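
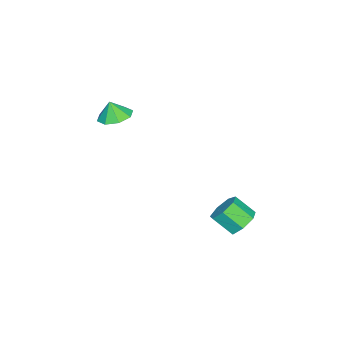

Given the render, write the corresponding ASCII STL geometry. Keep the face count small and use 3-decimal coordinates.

solid 
facet normal -0.065 0.753 -0.655
outer loop
vertex 4.011 4.338 -4.039
vertex 3.133 4.512 -3.752
vertex 3.938 4.868 -3.423
endloop
endfacet
facet normal 0.994 0.108 0.025
outer loop
vertex 4.011 4.338 -4.039
vertex 3.938 4.868 -3.423
vertex 4.105 3.255 -3.095
endloop
endfacet
facet normal 0.994 0.108 0.025
outer loop
vertex 4.105 3.255 -3.095
vertex 3.938 4.868 -3.423
vertex 4.032 3.785 -2.479
endloop
endfacet
facet normal 0.066 -0.753 0.655
outer loop
vertex 4.105 3.255 -3.095
vertex 4.032 3.785 -2.479
vertex 3.227 3.428 -2.808
endloop
endfacet
facet normal -0.065 0.752 -0.655
outer loop
vertex 3.938 4.868 -3.423
vertex 3.133 4.512 -3.752
vertex 3.259 5.13 -3.055
endloop
endfacet
facet normal 0.550 0.575 0.605
outer loop
vertex 3.938 4.868 -3.423
vertex 3.259 5.13 -3.055
vertex 4.032 3.785 -2.479
endloop
endfacet
facet normal 0.550 0.575 0.606
outer loop
vertex 4.032 3.785 -2.479
vertex 3.259 5.13 -3.055
vertex 3.353 4.046 -2.111
endloop
endfacet
facet normal 0.066 -0.752 0.655
outer loop
vertex 4.032 3.785 -2.479
vertex 3.353 4.046 -2.111
vertex 3.227 3.428 -2.808
endloop
endfacet
facet normal -0.065 0.752 -0.655
outer loop
vertex 3.259 5.13 -3.055
vertex 3.133 4.512 -3.752
vertex 2.485 4.926 -3.212
endloop
endfacet
facet normal -0.309 0.609 0.730
outer loop
vertex 3.259 5.13 -3.055
vertex 2.485 4.926 -3.212
vertex 3.353 4.046 -2.111
endloop
endfacet
facet normal -0.309 0.609 0.730
outer loop
vertex 3.353 4.046 -2.111
vertex 2.485 4.926 -3.212
vertex 2.579 3.842 -2.268
endloop
endfacet
facet normal 0.065 -0.752 0.655
outer loop
vertex 3.353 4.046 -2.111
vertex 2.579 3.842 -2.268
vertex 3.227 3.428 -2.808
endloop
endfacet
facet normal -0.066 0.752 -0.656
outer loop
vertex 2.485 4.926 -3.212
vertex 3.133 4.512 -3.752
vertex 2.199 4.41 -3.775
endloop
endfacet
facet normal -0.934 0.185 0.305
outer loop
vertex 2.485 4.926 -3.212
vertex 2.199 4.41 -3.775
vertex 2.579 3.842 -2.268
endloop
endfacet
facet normal -0.934 0.185 0.305
outer loop
vertex 2.579 3.842 -2.268
vertex 2.199 4.41 -3.775
vertex 2.293 3.327 -2.832
endloop
endfacet
facet normal 0.065 -0.753 0.655
outer loop
vertex 2.579 3.842 -2.268
vertex 2.293 3.327 -2.832
vertex 3.227 3.428 -2.808
endloop
endfacet
facet normal -0.066 0.752 -0.655
outer loop
vertex 2.199 4.41 -3.775
vertex 3.133 4.512 -3.752
vertex 2.616 3.971 -4.321
endloop
endfacet
facet normal -0.857 -0.379 -0.350
outer loop
vertex 2.199 4.41 -3.775
vertex 2.616 3.971 -4.321
vertex 2.293 3.327 -2.832
endloop
endfacet
facet normal -0.857 -0.378 -0.350
outer loop
vertex 2.293 3.327 -2.832
vertex 2.616 3.971 -4.321
vertex 2.71 2.887 -3.378
endloop
endfacet
facet normal 0.065 -0.752 0.656
outer loop
vertex 2.293 3.327 -2.832
vertex 2.71 2.887 -3.378
vertex 3.227 3.428 -2.808
endloop
endfacet
facet normal -0.065 0.752 -0.656
outer loop
vertex 2.616 3.971 -4.321
vertex 3.133 4.512 -3.752
vertex 3.423 3.939 -4.438
endloop
endfacet
facet normal -0.134 -0.657 -0.742
outer loop
vertex 2.616 3.971 -4.321
vertex 3.423 3.939 -4.438
vertex 2.71 2.887 -3.378
endloop
endfacet
facet normal -0.134 -0.657 -0.742
outer loop
vertex 2.71 2.887 -3.378
vertex 3.423 3.939 -4.438
vertex 3.517 2.855 -3.495
endloop
endfacet
facet normal 0.065 -0.753 0.655
outer loop
vertex 2.71 2.887 -3.378
vertex 3.517 2.855 -3.495
vertex 3.227 3.428 -2.808
endloop
endfacet
facet normal -0.065 0.752 -0.656
outer loop
vertex 3.423 3.939 -4.438
vertex 3.133 4.512 -3.752
vertex 4.011 4.338 -4.039
endloop
endfacet
facet normal 0.689 -0.441 -0.575
outer loop
vertex 3.423 3.939 -4.438
vertex 4.011 4.338 -4.039
vertex 3.517 2.855 -3.495
endloop
endfacet
facet normal 0.690 -0.441 -0.574
outer loop
vertex 3.517 2.855 -3.495
vertex 4.011 4.338 -4.039
vertex 4.105 3.255 -3.095
endloop
endfacet
facet normal 0.066 -0.752 0.655
outer loop
vertex 3.517 2.855 -3.495
vertex 4.105 3.255 -3.095
vertex 3.227 3.428 -2.808
endloop
endfacet
facet normal -0.047 0.261 -0.964
outer loop
vertex 4.158 -3.179 2.455
vertex 3.545 -2.462 2.679
vertex 4.509 -2.544 2.61
endloop
endfacet
facet normal 0.702 -0.510 0.498
outer loop
vertex 4.158 -3.179 2.455
vertex 4.509 -2.544 2.61
vertex 3.595 -2.738 3.701
endloop
endfacet
facet normal -0.047 0.260 -0.964
outer loop
vertex 4.509 -2.544 2.61
vertex 3.545 -2.462 2.679
vertex 4.296 -1.86 2.805
endloop
endfacet
facet normal 0.761 0.053 0.647
outer loop
vertex 4.509 -2.544 2.61
vertex 4.296 -1.86 2.805
vertex 3.595 -2.738 3.701
endloop
endfacet
facet normal -0.047 0.260 -0.964
outer loop
vertex 4.296 -1.86 2.805
vertex 3.545 -2.462 2.679
vertex 3.642 -1.529 2.926
endloop
endfacet
facet normal 0.391 0.486 0.782
outer loop
vertex 4.296 -1.86 2.805
vertex 3.642 -1.529 2.926
vertex 3.595 -2.738 3.701
endloop
endfacet
facet normal -0.048 0.260 -0.964
outer loop
vertex 3.642 -1.529 2.926
vertex 3.545 -2.462 2.679
vertex 2.932 -1.744 2.903
endloop
endfacet
facet normal -0.189 0.535 0.823
outer loop
vertex 3.642 -1.529 2.926
vertex 2.932 -1.744 2.903
vertex 3.595 -2.738 3.701
endloop
endfacet
facet normal -0.047 0.261 -0.964
outer loop
vertex 2.932 -1.744 2.903
vertex 3.545 -2.462 2.679
vertex 2.581 -2.38 2.748
endloop
endfacet
facet normal -0.642 0.172 0.747
outer loop
vertex 2.932 -1.744 2.903
vertex 2.581 -2.38 2.748
vertex 3.595 -2.738 3.701
endloop
endfacet
facet normal -0.047 0.261 -0.964
outer loop
vertex 2.581 -2.38 2.748
vertex 3.545 -2.462 2.679
vertex 2.795 -3.063 2.553
endloop
endfacet
facet normal -0.700 -0.390 0.598
outer loop
vertex 2.581 -2.38 2.748
vertex 2.795 -3.063 2.553
vertex 3.595 -2.738 3.701
endloop
endfacet
facet normal -0.047 0.261 -0.964
outer loop
vertex 2.795 -3.063 2.553
vertex 3.545 -2.462 2.679
vertex 3.448 -3.395 2.431
endloop
endfacet
facet normal -0.331 -0.822 0.464
outer loop
vertex 2.795 -3.063 2.553
vertex 3.448 -3.395 2.431
vertex 3.595 -2.738 3.701
endloop
endfacet
facet normal -0.047 0.261 -0.964
outer loop
vertex 3.448 -3.395 2.431
vertex 3.545 -2.462 2.679
vertex 4.158 -3.179 2.455
endloop
endfacet
facet normal 0.251 -0.871 0.422
outer loop
vertex 3.448 -3.395 2.431
vertex 4.158 -3.179 2.455
vertex 3.595 -2.738 3.701
endloop
endfacet

endsolid


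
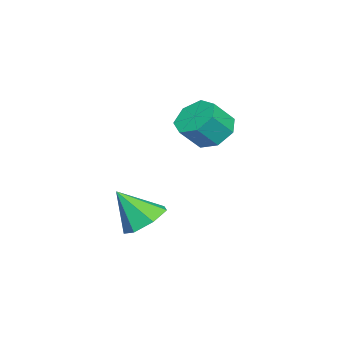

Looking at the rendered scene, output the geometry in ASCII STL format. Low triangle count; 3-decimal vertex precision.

solid 
facet normal -0.520 0.457 -0.722
outer loop
vertex 1.542 -0.175 1.925
vertex 0.969 0.219 2.587
vertex 1.785 0.566 2.219
endloop
endfacet
facet normal 0.803 -0.027 -0.596
outer loop
vertex 1.542 -0.175 1.925
vertex 1.785 0.566 2.219
vertex 2.224 -0.773 2.871
endloop
endfacet
facet normal 0.803 -0.027 -0.596
outer loop
vertex 2.224 -0.773 2.871
vertex 1.785 0.566 2.219
vertex 2.466 -0.032 3.164
endloop
endfacet
facet normal 0.521 -0.456 0.722
outer loop
vertex 2.224 -0.773 2.871
vertex 2.466 -0.032 3.164
vertex 1.651 -0.379 3.533
endloop
endfacet
facet normal -0.520 0.457 -0.722
outer loop
vertex 1.785 0.566 2.219
vertex 0.969 0.219 2.587
vertex 1.414 1.046 2.79
endloop
endfacet
facet normal 0.729 0.678 -0.096
outer loop
vertex 1.785 0.566 2.219
vertex 1.414 1.046 2.79
vertex 2.466 -0.032 3.164
endloop
endfacet
facet normal 0.729 0.678 -0.095
outer loop
vertex 2.466 -0.032 3.164
vertex 1.414 1.046 2.79
vertex 2.095 0.447 3.736
endloop
endfacet
facet normal 0.521 -0.457 0.721
outer loop
vertex 2.466 -0.032 3.164
vertex 2.095 0.447 3.736
vertex 1.651 -0.379 3.533
endloop
endfacet
facet normal -0.520 0.457 -0.722
outer loop
vertex 1.414 1.046 2.79
vertex 0.969 0.219 2.587
vertex 0.708 0.903 3.208
endloop
endfacet
facet normal 0.105 0.873 0.477
outer loop
vertex 1.414 1.046 2.79
vertex 0.708 0.903 3.208
vertex 2.095 0.447 3.736
endloop
endfacet
facet normal 0.105 0.873 0.477
outer loop
vertex 2.095 0.447 3.736
vertex 0.708 0.903 3.208
vertex 1.389 0.304 4.154
endloop
endfacet
facet normal 0.520 -0.457 0.722
outer loop
vertex 2.095 0.447 3.736
vertex 1.389 0.304 4.154
vertex 1.651 -0.379 3.533
endloop
endfacet
facet normal -0.521 0.456 -0.722
outer loop
vertex 0.708 0.903 3.208
vertex 0.969 0.219 2.587
vertex 0.199 0.245 3.159
endloop
endfacet
facet normal -0.597 0.410 0.689
outer loop
vertex 0.708 0.903 3.208
vertex 0.199 0.245 3.159
vertex 1.389 0.304 4.154
endloop
endfacet
facet normal -0.597 0.411 0.689
outer loop
vertex 1.389 0.304 4.154
vertex 0.199 0.245 3.159
vertex 0.88 -0.353 4.105
endloop
endfacet
facet normal 0.520 -0.457 0.722
outer loop
vertex 1.389 0.304 4.154
vertex 0.88 -0.353 4.105
vertex 1.651 -0.379 3.533
endloop
endfacet
facet normal -0.520 0.457 -0.721
outer loop
vertex 0.199 0.245 3.159
vertex 0.969 0.219 2.587
vertex 0.27 -0.432 2.679
endloop
endfacet
facet normal -0.850 -0.361 0.384
outer loop
vertex 0.199 0.245 3.159
vertex 0.27 -0.432 2.679
vertex 0.88 -0.353 4.105
endloop
endfacet
facet normal -0.850 -0.361 0.384
outer loop
vertex 0.88 -0.353 4.105
vertex 0.27 -0.432 2.679
vertex 0.951 -1.03 3.625
endloop
endfacet
facet normal 0.520 -0.457 0.722
outer loop
vertex 0.88 -0.353 4.105
vertex 0.951 -1.03 3.625
vertex 1.651 -0.379 3.533
endloop
endfacet
facet normal -0.520 0.456 -0.722
outer loop
vertex 0.27 -0.432 2.679
vertex 0.969 0.219 2.587
vertex 0.868 -0.619 2.13
endloop
endfacet
facet normal -0.463 -0.861 -0.211
outer loop
vertex 0.27 -0.432 2.679
vertex 0.868 -0.619 2.13
vertex 0.951 -1.03 3.625
endloop
endfacet
facet normal -0.463 -0.861 -0.211
outer loop
vertex 0.951 -1.03 3.625
vertex 0.868 -0.619 2.13
vertex 1.549 -1.217 3.075
endloop
endfacet
facet normal 0.520 -0.457 0.721
outer loop
vertex 0.951 -1.03 3.625
vertex 1.549 -1.217 3.075
vertex 1.651 -0.379 3.533
endloop
endfacet
facet normal -0.520 0.456 -0.722
outer loop
vertex 0.868 -0.619 2.13
vertex 0.969 0.219 2.587
vertex 1.542 -0.175 1.925
endloop
endfacet
facet normal 0.272 -0.712 -0.647
outer loop
vertex 0.868 -0.619 2.13
vertex 1.542 -0.175 1.925
vertex 1.549 -1.217 3.075
endloop
endfacet
facet normal 0.273 -0.712 -0.647
outer loop
vertex 1.549 -1.217 3.075
vertex 1.542 -0.175 1.925
vertex 2.224 -0.773 2.871
endloop
endfacet
facet normal 0.519 -0.458 0.722
outer loop
vertex 1.549 -1.217 3.075
vertex 2.224 -0.773 2.871
vertex 1.651 -0.379 3.533
endloop
endfacet
facet normal -0.083 0.609 -0.789
outer loop
vertex 3.996 -1.972 -1.666
vertex 2.995 -1.842 -1.46
vertex 3.797 -1.292 -1.12
endloop
endfacet
facet normal 0.902 -0.078 0.426
outer loop
vertex 3.996 -1.972 -1.666
vertex 3.797 -1.292 -1.12
vertex 3.145 -2.938 -0.04
endloop
endfacet
facet normal -0.083 0.609 -0.789
outer loop
vertex 3.797 -1.292 -1.12
vertex 2.995 -1.842 -1.46
vertex 2.994 -1.027 -0.831
endloop
endfacet
facet normal 0.421 0.375 0.826
outer loop
vertex 3.797 -1.292 -1.12
vertex 2.994 -1.027 -0.831
vertex 3.145 -2.938 -0.04
endloop
endfacet
facet normal -0.083 0.609 -0.789
outer loop
vertex 2.994 -1.027 -0.831
vertex 2.995 -1.842 -1.46
vertex 2.192 -1.375 -1.015
endloop
endfacet
facet normal -0.346 0.335 0.876
outer loop
vertex 2.994 -1.027 -0.831
vertex 2.192 -1.375 -1.015
vertex 3.145 -2.938 -0.04
endloop
endfacet
facet normal -0.083 0.609 -0.789
outer loop
vertex 2.192 -1.375 -1.015
vertex 2.995 -1.842 -1.46
vertex 1.995 -2.075 -1.534
endloop
endfacet
facet normal -0.826 -0.167 0.539
outer loop
vertex 2.192 -1.375 -1.015
vertex 1.995 -2.075 -1.534
vertex 3.145 -2.938 -0.04
endloop
endfacet
facet normal -0.084 0.609 -0.788
outer loop
vertex 1.995 -2.075 -1.534
vertex 2.995 -1.842 -1.46
vertex 2.551 -2.599 -1.998
endloop
endfacet
facet normal -0.654 -0.754 0.068
outer loop
vertex 1.995 -2.075 -1.534
vertex 2.551 -2.599 -1.998
vertex 3.145 -2.938 -0.04
endloop
endfacet
facet normal -0.082 0.609 -0.789
outer loop
vertex 2.551 -2.599 -1.998
vertex 2.995 -1.842 -1.46
vertex 3.441 -2.554 -2.056
endloop
endfacet
facet normal 0.038 -0.983 -0.182
outer loop
vertex 2.551 -2.599 -1.998
vertex 3.441 -2.554 -2.056
vertex 3.145 -2.938 -0.04
endloop
endfacet
facet normal -0.083 0.608 -0.789
outer loop
vertex 3.441 -2.554 -2.056
vertex 2.995 -1.842 -1.46
vertex 3.996 -1.972 -1.666
endloop
endfacet
facet normal 0.731 -0.682 -0.023
outer loop
vertex 3.441 -2.554 -2.056
vertex 3.996 -1.972 -1.666
vertex 3.145 -2.938 -0.04
endloop
endfacet

endsolid


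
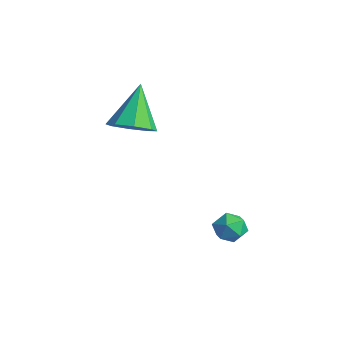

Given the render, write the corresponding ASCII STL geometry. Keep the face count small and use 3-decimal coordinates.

solid 
facet normal -0.742 0.354 0.569
outer loop
vertex 1.013 2.317 -3.773
vertex 1.405 2.301 -3.252
vertex 1.377 2.837 -3.622
endloop
endfacet
facet normal -0.801 0.590 -0.101
outer loop
vertex 1.013 2.317 -3.773
vertex 1.377 2.837 -3.622
vertex 1.317 2.649 -4.244
endloop
endfacet
facet normal -0.847 0.023 -0.531
outer loop
vertex 1.013 2.317 -3.773
vertex 1.317 2.649 -4.244
vertex 1.308 1.998 -4.258
endloop
endfacet
facet normal -0.817 -0.563 -0.126
outer loop
vertex 1.013 2.317 -3.773
vertex 1.308 1.998 -4.258
vertex 1.362 1.782 -3.645
endloop
endfacet
facet normal -0.751 -0.358 0.554
outer loop
vertex 1.013 2.317 -3.773
vertex 1.362 1.782 -3.645
vertex 1.405 2.301 -3.252
endloop
endfacet
facet normal -0.202 0.943 -0.265
outer loop
vertex 1.317 2.649 -4.244
vertex 1.377 2.837 -3.622
vertex 1.898 2.838 -4.015
endloop
endfacet
facet normal -0.104 0.561 0.821
outer loop
vertex 1.377 2.837 -3.622
vertex 1.405 2.301 -3.252
vertex 1.952 2.622 -3.402
endloop
endfacet
facet normal -0.121 -0.593 0.796
outer loop
vertex 1.405 2.301 -3.252
vertex 1.362 1.782 -3.645
vertex 1.943 1.971 -3.416
endloop
endfacet
facet normal -0.229 -0.924 -0.306
outer loop
vertex 1.362 1.782 -3.645
vertex 1.308 1.998 -4.258
vertex 1.883 1.783 -4.038
endloop
endfacet
facet normal -0.278 0.024 -0.960
outer loop
vertex 1.308 1.998 -4.258
vertex 1.317 2.649 -4.244
vertex 1.855 2.319 -4.408
endloop
endfacet
facet normal 0.817 0.563 0.126
outer loop
vertex 2.247 2.303 -3.887
vertex 1.898 2.838 -4.015
vertex 1.952 2.622 -3.402
endloop
endfacet
facet normal 0.847 -0.023 0.531
outer loop
vertex 2.247 2.303 -3.887
vertex 1.952 2.622 -3.402
vertex 1.943 1.971 -3.416
endloop
endfacet
facet normal 0.801 -0.590 0.101
outer loop
vertex 2.247 2.303 -3.887
vertex 1.943 1.971 -3.416
vertex 1.883 1.783 -4.038
endloop
endfacet
facet normal 0.742 -0.354 -0.569
outer loop
vertex 2.247 2.303 -3.887
vertex 1.883 1.783 -4.038
vertex 1.855 2.319 -4.408
endloop
endfacet
facet normal 0.751 0.358 -0.554
outer loop
vertex 2.247 2.303 -3.887
vertex 1.855 2.319 -4.408
vertex 1.898 2.838 -4.015
endloop
endfacet
facet normal 0.229 0.924 0.306
outer loop
vertex 1.952 2.622 -3.402
vertex 1.898 2.838 -4.015
vertex 1.377 2.837 -3.622
endloop
endfacet
facet normal 0.278 -0.024 0.960
outer loop
vertex 1.943 1.971 -3.416
vertex 1.952 2.622 -3.402
vertex 1.405 2.301 -3.252
endloop
endfacet
facet normal 0.202 -0.943 0.265
outer loop
vertex 1.883 1.783 -4.038
vertex 1.943 1.971 -3.416
vertex 1.362 1.782 -3.645
endloop
endfacet
facet normal 0.104 -0.561 -0.821
outer loop
vertex 1.855 2.319 -4.408
vertex 1.883 1.783 -4.038
vertex 1.308 1.998 -4.258
endloop
endfacet
facet normal 0.121 0.593 -0.796
outer loop
vertex 1.898 2.838 -4.015
vertex 1.855 2.319 -4.408
vertex 1.317 2.649 -4.244
endloop
endfacet
facet normal 0.400 -0.427 -0.811
outer loop
vertex -1.667 1.321 -0.583
vertex -2.446 1.0 -0.798
vertex -2.014 1.735 -0.972
endloop
endfacet
facet normal 0.535 0.772 0.344
outer loop
vertex -1.667 1.321 -0.583
vertex -2.014 1.735 -0.972
vertex -3.194 1.8 0.718
endloop
endfacet
facet normal 0.400 -0.427 -0.811
outer loop
vertex -2.014 1.735 -0.972
vertex -2.446 1.0 -0.798
vertex -2.614 1.719 -1.26
endloop
endfacet
facet normal -0.006 0.999 -0.043
outer loop
vertex -2.014 1.735 -0.972
vertex -2.614 1.719 -1.26
vertex -3.194 1.8 0.718
endloop
endfacet
facet normal 0.400 -0.428 -0.811
outer loop
vertex -2.614 1.719 -1.26
vertex -2.446 1.0 -0.798
vertex -3.116 1.282 -1.277
endloop
endfacet
facet normal -0.637 0.740 -0.217
outer loop
vertex -2.614 1.719 -1.26
vertex -3.116 1.282 -1.277
vertex -3.194 1.8 0.718
endloop
endfacet
facet normal 0.400 -0.427 -0.811
outer loop
vertex -3.116 1.282 -1.277
vertex -2.446 1.0 -0.798
vertex -3.226 0.68 -1.014
endloop
endfacet
facet normal -0.986 0.147 -0.077
outer loop
vertex -3.116 1.282 -1.277
vertex -3.226 0.68 -1.014
vertex -3.194 1.8 0.718
endloop
endfacet
facet normal 0.400 -0.428 -0.810
outer loop
vertex -3.226 0.68 -1.014
vertex -2.446 1.0 -0.798
vertex -2.879 0.266 -0.624
endloop
endfacet
facet normal -0.851 -0.434 0.296
outer loop
vertex -3.226 0.68 -1.014
vertex -2.879 0.266 -0.624
vertex -3.194 1.8 0.718
endloop
endfacet
facet normal 0.399 -0.428 -0.811
outer loop
vertex -2.879 0.266 -0.624
vertex -2.446 1.0 -0.798
vertex -2.278 0.282 -0.337
endloop
endfacet
facet normal -0.309 -0.661 0.684
outer loop
vertex -2.879 0.266 -0.624
vertex -2.278 0.282 -0.337
vertex -3.194 1.8 0.718
endloop
endfacet
facet normal 0.399 -0.427 -0.811
outer loop
vertex -2.278 0.282 -0.337
vertex -2.446 1.0 -0.798
vertex -1.776 0.719 -0.32
endloop
endfacet
facet normal 0.321 -0.402 0.857
outer loop
vertex -2.278 0.282 -0.337
vertex -1.776 0.719 -0.32
vertex -3.194 1.8 0.718
endloop
endfacet
facet normal 0.400 -0.427 -0.811
outer loop
vertex -1.776 0.719 -0.32
vertex -2.446 1.0 -0.798
vertex -1.667 1.321 -0.583
endloop
endfacet
facet normal 0.671 0.192 0.717
outer loop
vertex -1.776 0.719 -0.32
vertex -1.667 1.321 -0.583
vertex -3.194 1.8 0.718
endloop
endfacet

endsolid


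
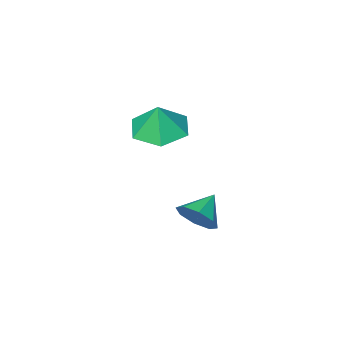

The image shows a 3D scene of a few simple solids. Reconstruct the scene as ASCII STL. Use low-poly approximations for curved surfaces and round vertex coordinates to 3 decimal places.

solid 
facet normal -0.188 -0.183 -0.965
outer loop
vertex -1.105 -2.169 -0.592
vertex -1.607 -2.984 -0.34
vertex -2.077 -2.116 -0.413
endloop
endfacet
facet normal 0.128 0.894 0.429
outer loop
vertex -1.105 -2.169 -0.592
vertex -2.077 -2.116 -0.413
vertex -1.393 -2.776 0.76
endloop
endfacet
facet normal -0.188 -0.183 -0.965
outer loop
vertex -2.077 -2.116 -0.413
vertex -1.607 -2.984 -0.34
vertex -2.579 -2.931 -0.161
endloop
endfacet
facet normal -0.559 0.539 0.630
outer loop
vertex -2.077 -2.116 -0.413
vertex -2.579 -2.931 -0.161
vertex -1.393 -2.776 0.76
endloop
endfacet
facet normal -0.188 -0.182 -0.965
outer loop
vertex -2.579 -2.931 -0.161
vertex -1.607 -2.984 -0.34
vertex -2.109 -3.799 -0.089
endloop
endfacet
facet normal -0.574 -0.246 0.781
outer loop
vertex -2.579 -2.931 -0.161
vertex -2.109 -3.799 -0.089
vertex -1.393 -2.776 0.76
endloop
endfacet
facet normal -0.187 -0.182 -0.965
outer loop
vertex -2.109 -3.799 -0.089
vertex -1.607 -2.984 -0.34
vertex -1.136 -3.852 -0.267
endloop
endfacet
facet normal 0.097 -0.675 0.731
outer loop
vertex -2.109 -3.799 -0.089
vertex -1.136 -3.852 -0.267
vertex -1.393 -2.776 0.76
endloop
endfacet
facet normal -0.188 -0.183 -0.965
outer loop
vertex -1.136 -3.852 -0.267
vertex -1.607 -2.984 -0.34
vertex -0.635 -3.037 -0.519
endloop
endfacet
facet normal 0.785 -0.319 0.531
outer loop
vertex -1.136 -3.852 -0.267
vertex -0.635 -3.037 -0.519
vertex -1.393 -2.776 0.76
endloop
endfacet
facet normal -0.188 -0.183 -0.965
outer loop
vertex -0.635 -3.037 -0.519
vertex -1.607 -2.984 -0.34
vertex -1.105 -2.169 -0.592
endloop
endfacet
facet normal 0.800 0.465 0.379
outer loop
vertex -0.635 -3.037 -0.519
vertex -1.105 -2.169 -0.592
vertex -1.393 -2.776 0.76
endloop
endfacet
facet normal 0.820 0.299 -0.489
outer loop
vertex -1.53 -1.568 -3.195
vertex -1.945 -1.454 -3.821
vertex -1.745 -1.028 -3.225
endloop
endfacet
facet normal -0.068 0.028 0.997
outer loop
vertex -1.53 -1.568 -3.195
vertex -1.745 -1.028 -3.225
vertex -2.855 -1.786 -3.279
endloop
endfacet
facet normal 0.819 0.299 -0.489
outer loop
vertex -1.745 -1.028 -3.225
vertex -1.945 -1.454 -3.821
vertex -2.077 -0.738 -3.604
endloop
endfacet
facet normal -0.397 0.528 0.751
outer loop
vertex -1.745 -1.028 -3.225
vertex -2.077 -0.738 -3.604
vertex -2.855 -1.786 -3.279
endloop
endfacet
facet normal 0.820 0.299 -0.488
outer loop
vertex -2.077 -0.738 -3.604
vertex -1.945 -1.454 -3.821
vertex -2.332 -0.867 -4.111
endloop
endfacet
facet normal -0.750 0.624 0.218
outer loop
vertex -2.077 -0.738 -3.604
vertex -2.332 -0.867 -4.111
vertex -2.855 -1.786 -3.279
endloop
endfacet
facet normal 0.820 0.299 -0.489
outer loop
vertex -2.332 -0.867 -4.111
vertex -1.945 -1.454 -3.821
vertex -2.36 -1.341 -4.448
endloop
endfacet
facet normal -0.921 0.261 -0.291
outer loop
vertex -2.332 -0.867 -4.111
vertex -2.36 -1.341 -4.448
vertex -2.855 -1.786 -3.279
endloop
endfacet
facet normal 0.820 0.300 -0.488
outer loop
vertex -2.36 -1.341 -4.448
vertex -1.945 -1.454 -3.821
vertex -2.145 -1.88 -4.418
endloop
endfacet
facet normal -0.808 -0.349 -0.475
outer loop
vertex -2.36 -1.341 -4.448
vertex -2.145 -1.88 -4.418
vertex -2.855 -1.786 -3.279
endloop
endfacet
facet normal 0.820 0.299 -0.488
outer loop
vertex -2.145 -1.88 -4.418
vertex -1.945 -1.454 -3.821
vertex -1.813 -2.17 -4.038
endloop
endfacet
facet normal -0.479 -0.848 -0.229
outer loop
vertex -2.145 -1.88 -4.418
vertex -1.813 -2.17 -4.038
vertex -2.855 -1.786 -3.279
endloop
endfacet
facet normal 0.819 0.299 -0.489
outer loop
vertex -1.813 -2.17 -4.038
vertex -1.945 -1.454 -3.821
vertex -1.558 -2.041 -3.532
endloop
endfacet
facet normal -0.126 -0.944 0.304
outer loop
vertex -1.813 -2.17 -4.038
vertex -1.558 -2.041 -3.532
vertex -2.855 -1.786 -3.279
endloop
endfacet
facet normal 0.819 0.300 -0.489
outer loop
vertex -1.558 -2.041 -3.532
vertex -1.945 -1.454 -3.821
vertex -1.53 -1.568 -3.195
endloop
endfacet
facet normal 0.044 -0.581 0.812
outer loop
vertex -1.558 -2.041 -3.532
vertex -1.53 -1.568 -3.195
vertex -2.855 -1.786 -3.279
endloop
endfacet

endsolid


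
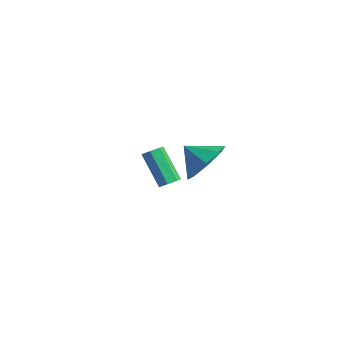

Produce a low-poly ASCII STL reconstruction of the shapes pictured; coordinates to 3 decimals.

solid 
facet normal 0.731 0.336 -0.594
outer loop
vertex 3.861 1.516 3.719
vertex 3.239 1.342 2.854
vertex 3.4 2.174 3.523
endloop
endfacet
facet normal -0.166 0.173 0.971
outer loop
vertex 3.861 1.516 3.719
vertex 3.4 2.174 3.523
vertex 2.361 0.938 3.566
endloop
endfacet
facet normal 0.730 0.337 -0.594
outer loop
vertex 3.4 2.174 3.523
vertex 3.239 1.342 2.854
vertex 2.844 2.344 2.936
endloop
endfacet
facet normal -0.557 0.491 0.670
outer loop
vertex 3.4 2.174 3.523
vertex 2.844 2.344 2.936
vertex 2.361 0.938 3.566
endloop
endfacet
facet normal 0.731 0.337 -0.593
outer loop
vertex 2.844 2.344 2.936
vertex 3.239 1.342 2.854
vertex 2.52 1.927 2.3
endloop
endfacet
facet normal -0.897 0.396 0.197
outer loop
vertex 2.844 2.344 2.936
vertex 2.52 1.927 2.3
vertex 2.361 0.938 3.566
endloop
endfacet
facet normal 0.731 0.336 -0.594
outer loop
vertex 2.52 1.927 2.3
vertex 3.239 1.342 2.854
vertex 2.616 1.167 1.989
endloop
endfacet
facet normal -0.984 -0.056 -0.167
outer loop
vertex 2.52 1.927 2.3
vertex 2.616 1.167 1.989
vertex 2.361 0.938 3.566
endloop
endfacet
facet normal 0.731 0.336 -0.594
outer loop
vertex 2.616 1.167 1.989
vertex 3.239 1.342 2.854
vertex 3.077 0.51 2.184
endloop
endfacet
facet normal -0.769 -0.603 -0.212
outer loop
vertex 2.616 1.167 1.989
vertex 3.077 0.51 2.184
vertex 2.361 0.938 3.566
endloop
endfacet
facet normal 0.731 0.336 -0.594
outer loop
vertex 3.077 0.51 2.184
vertex 3.239 1.342 2.854
vertex 3.633 0.34 2.772
endloop
endfacet
facet normal -0.377 -0.922 0.090
outer loop
vertex 3.077 0.51 2.184
vertex 3.633 0.34 2.772
vertex 2.361 0.938 3.566
endloop
endfacet
facet normal 0.731 0.336 -0.594
outer loop
vertex 3.633 0.34 2.772
vertex 3.239 1.342 2.854
vertex 3.958 0.756 3.408
endloop
endfacet
facet normal -0.039 -0.827 0.561
outer loop
vertex 3.633 0.34 2.772
vertex 3.958 0.756 3.408
vertex 2.361 0.938 3.566
endloop
endfacet
facet normal 0.731 0.336 -0.593
outer loop
vertex 3.958 0.756 3.408
vertex 3.239 1.342 2.854
vertex 3.861 1.516 3.719
endloop
endfacet
facet normal 0.049 -0.373 0.927
outer loop
vertex 3.958 0.756 3.408
vertex 3.861 1.516 3.719
vertex 2.361 0.938 3.566
endloop
endfacet
facet normal 0.675 -0.053 -0.736
outer loop
vertex -0.838 3.385 -1.524
vertex -1.218 3.292 -1.866
vertex -1.021 3.749 -1.718
endloop
endfacet
facet normal 0.616 0.589 0.524
outer loop
vertex -0.838 3.385 -1.524
vertex -1.021 3.749 -1.718
vertex -2.082 3.482 -0.171
endloop
endfacet
facet normal 0.616 0.588 0.524
outer loop
vertex -2.082 3.482 -0.171
vertex -1.021 3.749 -1.718
vertex -2.264 3.846 -0.365
endloop
endfacet
facet normal -0.676 0.053 0.735
outer loop
vertex -2.082 3.482 -0.171
vertex -2.264 3.846 -0.365
vertex -2.462 3.388 -0.514
endloop
endfacet
facet normal 0.676 -0.053 -0.735
outer loop
vertex -1.021 3.749 -1.718
vertex -1.218 3.292 -1.866
vertex -1.352 3.769 -2.024
endloop
endfacet
facet normal 0.068 0.998 -0.009
outer loop
vertex -1.021 3.749 -1.718
vertex -1.352 3.769 -2.024
vertex -2.264 3.846 -0.365
endloop
endfacet
facet normal 0.068 0.998 -0.009
outer loop
vertex -2.264 3.846 -0.365
vertex -1.352 3.769 -2.024
vertex -2.596 3.866 -0.671
endloop
endfacet
facet normal -0.675 0.052 0.736
outer loop
vertex -2.264 3.846 -0.365
vertex -2.596 3.866 -0.671
vertex -2.462 3.388 -0.514
endloop
endfacet
facet normal 0.675 -0.054 -0.736
outer loop
vertex -1.352 3.769 -2.024
vertex -1.218 3.292 -1.866
vertex -1.583 3.429 -2.211
endloop
endfacet
facet normal -0.532 0.656 -0.536
outer loop
vertex -1.352 3.769 -2.024
vertex -1.583 3.429 -2.211
vertex -2.596 3.866 -0.671
endloop
endfacet
facet normal -0.532 0.655 -0.536
outer loop
vertex -2.596 3.866 -0.671
vertex -1.583 3.429 -2.211
vertex -2.826 3.526 -0.858
endloop
endfacet
facet normal -0.675 0.052 0.736
outer loop
vertex -2.596 3.866 -0.671
vertex -2.826 3.526 -0.858
vertex -2.462 3.388 -0.514
endloop
endfacet
facet normal 0.676 -0.052 -0.735
outer loop
vertex -1.583 3.429 -2.211
vertex -1.218 3.292 -1.866
vertex -1.539 2.986 -2.139
endloop
endfacet
facet normal -0.731 -0.180 -0.659
outer loop
vertex -1.583 3.429 -2.211
vertex -1.539 2.986 -2.139
vertex -2.826 3.526 -0.858
endloop
endfacet
facet normal -0.731 -0.180 -0.659
outer loop
vertex -2.826 3.526 -0.858
vertex -1.539 2.986 -2.139
vertex -2.782 3.083 -0.786
endloop
endfacet
facet normal -0.675 0.052 0.736
outer loop
vertex -2.826 3.526 -0.858
vertex -2.782 3.083 -0.786
vertex -2.462 3.388 -0.514
endloop
endfacet
facet normal 0.676 -0.053 -0.735
outer loop
vertex -1.539 2.986 -2.139
vertex -1.218 3.292 -1.866
vertex -1.254 2.773 -1.862
endloop
endfacet
facet normal -0.380 -0.880 -0.286
outer loop
vertex -1.539 2.986 -2.139
vertex -1.254 2.773 -1.862
vertex -2.782 3.083 -0.786
endloop
endfacet
facet normal -0.380 -0.880 -0.286
outer loop
vertex -2.782 3.083 -0.786
vertex -1.254 2.773 -1.862
vertex -2.497 2.87 -0.509
endloop
endfacet
facet normal -0.675 0.053 0.736
outer loop
vertex -2.782 3.083 -0.786
vertex -2.497 2.87 -0.509
vertex -2.462 3.388 -0.514
endloop
endfacet
facet normal 0.676 -0.053 -0.735
outer loop
vertex -1.254 2.773 -1.862
vertex -1.218 3.292 -1.866
vertex -0.942 2.95 -1.588
endloop
endfacet
facet normal 0.256 -0.918 0.301
outer loop
vertex -1.254 2.773 -1.862
vertex -0.942 2.95 -1.588
vertex -2.497 2.87 -0.509
endloop
endfacet
facet normal 0.256 -0.918 0.301
outer loop
vertex -2.497 2.87 -0.509
vertex -0.942 2.95 -1.588
vertex -2.185 3.047 -0.235
endloop
endfacet
facet normal -0.676 0.053 0.735
outer loop
vertex -2.497 2.87 -0.509
vertex -2.185 3.047 -0.235
vertex -2.462 3.388 -0.514
endloop
endfacet
facet normal 0.675 -0.053 -0.736
outer loop
vertex -0.942 2.95 -1.588
vertex -1.218 3.292 -1.866
vertex -0.838 3.385 -1.524
endloop
endfacet
facet normal 0.701 -0.265 0.663
outer loop
vertex -0.942 2.95 -1.588
vertex -0.838 3.385 -1.524
vertex -2.185 3.047 -0.235
endloop
endfacet
facet normal 0.701 -0.263 0.663
outer loop
vertex -2.185 3.047 -0.235
vertex -0.838 3.385 -1.524
vertex -2.082 3.482 -0.171
endloop
endfacet
facet normal -0.676 0.052 0.735
outer loop
vertex -2.185 3.047 -0.235
vertex -2.082 3.482 -0.171
vertex -2.462 3.388 -0.514
endloop
endfacet

endsolid


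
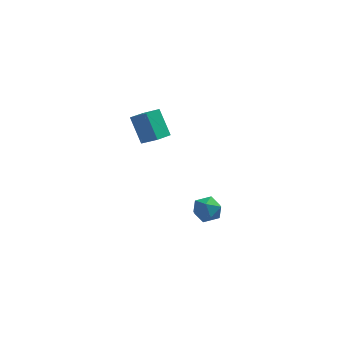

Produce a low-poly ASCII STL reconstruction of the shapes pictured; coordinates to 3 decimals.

solid 
facet normal -0.784 0.618 0.062
outer loop
vertex 0.848 -2.077 -3.778
vertex 0.334 -2.689 -4.178
vertex 0.41 -2.682 -3.288
endloop
endfacet
facet normal -0.330 0.727 0.602
outer loop
vertex 0.848 -2.077 -3.778
vertex 0.41 -2.682 -3.288
vertex 1.253 -2.468 -3.084
endloop
endfacet
facet normal 0.305 0.895 0.326
outer loop
vertex 0.848 -2.077 -3.778
vertex 1.253 -2.468 -3.084
vertex 1.699 -2.342 -3.848
endloop
endfacet
facet normal 0.245 0.890 -0.385
outer loop
vertex 0.848 -2.077 -3.778
vertex 1.699 -2.342 -3.848
vertex 1.131 -2.478 -4.525
endloop
endfacet
facet normal -0.429 0.718 -0.548
outer loop
vertex 0.848 -2.077 -3.778
vertex 1.131 -2.478 -4.525
vertex 0.334 -2.689 -4.178
endloop
endfacet
facet normal -0.261 0.113 0.959
outer loop
vertex 1.253 -2.468 -3.084
vertex 0.41 -2.682 -3.288
vertex 0.989 -3.322 -3.055
endloop
endfacet
facet normal -0.994 -0.063 0.085
outer loop
vertex 0.41 -2.682 -3.288
vertex 0.334 -2.689 -4.178
vertex 0.421 -3.458 -3.732
endloop
endfacet
facet normal -0.419 0.099 -0.903
outer loop
vertex 0.334 -2.689 -4.178
vertex 1.131 -2.478 -4.525
vertex 0.867 -3.332 -4.496
endloop
endfacet
facet normal 0.672 0.375 -0.639
outer loop
vertex 1.131 -2.478 -4.525
vertex 1.699 -2.342 -3.848
vertex 1.71 -3.118 -4.292
endloop
endfacet
facet normal 0.768 0.384 0.512
outer loop
vertex 1.699 -2.342 -3.848
vertex 1.253 -2.468 -3.084
vertex 1.786 -3.111 -3.402
endloop
endfacet
facet normal -0.245 -0.890 0.385
outer loop
vertex 1.272 -3.723 -3.802
vertex 0.989 -3.322 -3.055
vertex 0.421 -3.458 -3.732
endloop
endfacet
facet normal -0.305 -0.895 -0.326
outer loop
vertex 1.272 -3.723 -3.802
vertex 0.421 -3.458 -3.732
vertex 0.867 -3.332 -4.496
endloop
endfacet
facet normal 0.330 -0.727 -0.602
outer loop
vertex 1.272 -3.723 -3.802
vertex 0.867 -3.332 -4.496
vertex 1.71 -3.118 -4.292
endloop
endfacet
facet normal 0.784 -0.618 -0.062
outer loop
vertex 1.272 -3.723 -3.802
vertex 1.71 -3.118 -4.292
vertex 1.786 -3.111 -3.402
endloop
endfacet
facet normal 0.429 -0.718 0.548
outer loop
vertex 1.272 -3.723 -3.802
vertex 1.786 -3.111 -3.402
vertex 0.989 -3.322 -3.055
endloop
endfacet
facet normal -0.672 -0.375 0.639
outer loop
vertex 0.421 -3.458 -3.732
vertex 0.989 -3.322 -3.055
vertex 0.41 -2.682 -3.288
endloop
endfacet
facet normal -0.768 -0.384 -0.512
outer loop
vertex 0.867 -3.332 -4.496
vertex 0.421 -3.458 -3.732
vertex 0.334 -2.689 -4.178
endloop
endfacet
facet normal 0.261 -0.113 -0.959
outer loop
vertex 1.71 -3.118 -4.292
vertex 0.867 -3.332 -4.496
vertex 1.131 -2.478 -4.525
endloop
endfacet
facet normal 0.994 0.063 -0.085
outer loop
vertex 1.786 -3.111 -3.402
vertex 1.71 -3.118 -4.292
vertex 1.699 -2.342 -3.848
endloop
endfacet
facet normal 0.419 -0.099 0.903
outer loop
vertex 0.989 -3.322 -3.055
vertex 1.786 -3.111 -3.402
vertex 1.253 -2.468 -3.084
endloop
endfacet
facet normal -0.357 0.471 0.807
outer loop
vertex -2.038 -3.621 4.084
vertex -1.426 -2.773 3.859
vertex -2.887 -3.177 3.449
endloop
endfacet
facet normal -0.572 -0.793 0.210
outer loop
vertex -2.274 -3.987 2.061
vertex -2.038 -3.621 4.084
vertex -2.887 -3.177 3.449
endloop
endfacet
facet normal -0.357 0.471 0.807
outer loop
vertex -2.887 -3.177 3.449
vertex -1.426 -2.773 3.859
vertex -2.275 -2.328 3.224
endloop
endfacet
facet normal -0.739 0.386 -0.552
outer loop
vertex -2.275 -2.328 3.224
vertex -2.274 -3.987 2.061
vertex -2.887 -3.177 3.449
endloop
endfacet
facet normal 0.739 -0.387 0.552
outer loop
vertex -2.038 -3.621 4.084
vertex -0.813 -3.583 2.471
vertex -1.426 -2.773 3.859
endloop
endfacet
facet normal -0.573 -0.792 0.210
outer loop
vertex -1.425 -4.432 2.696
vertex -2.038 -3.621 4.084
vertex -2.274 -3.987 2.061
endloop
endfacet
facet normal 0.739 -0.386 0.552
outer loop
vertex -1.425 -4.432 2.696
vertex -0.813 -3.583 2.471
vertex -2.038 -3.621 4.084
endloop
endfacet
facet normal 0.572 0.793 -0.210
outer loop
vertex -1.426 -2.773 3.859
vertex -0.813 -3.583 2.471
vertex -2.275 -2.328 3.224
endloop
endfacet
facet normal -0.739 0.387 -0.552
outer loop
vertex -1.662 -3.139 1.836
vertex -2.274 -3.987 2.061
vertex -2.275 -2.328 3.224
endloop
endfacet
facet normal 0.572 0.793 -0.211
outer loop
vertex -2.275 -2.328 3.224
vertex -0.813 -3.583 2.471
vertex -1.662 -3.139 1.836
endloop
endfacet
facet normal 0.356 -0.471 -0.807
outer loop
vertex -1.662 -3.139 1.836
vertex -1.425 -4.432 2.696
vertex -2.274 -3.987 2.061
endloop
endfacet
facet normal 0.357 -0.471 -0.807
outer loop
vertex -0.813 -3.583 2.471
vertex -1.425 -4.432 2.696
vertex -1.662 -3.139 1.836
endloop
endfacet

endsolid


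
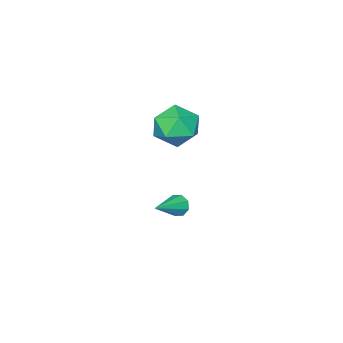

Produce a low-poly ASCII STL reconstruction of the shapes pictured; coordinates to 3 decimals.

solid 
facet normal -0.904 -0.109 -0.414
outer loop
vertex 2.823 0.637 -3.167
vertex 2.581 1.056 -2.749
vertex 2.843 1.098 -3.332
endloop
endfacet
facet normal 0.678 -0.274 -0.682
outer loop
vertex 2.823 0.637 -3.167
vertex 2.843 1.098 -3.332
vertex 4.279 1.264 -1.971
endloop
endfacet
facet normal -0.903 -0.111 -0.414
outer loop
vertex 2.843 1.098 -3.332
vertex 2.581 1.056 -2.749
vertex 2.708 1.535 -3.155
endloop
endfacet
facet normal 0.585 0.453 -0.673
outer loop
vertex 2.843 1.098 -3.332
vertex 2.708 1.535 -3.155
vertex 4.279 1.264 -1.971
endloop
endfacet
facet normal -0.904 -0.111 -0.413
outer loop
vertex 2.708 1.535 -3.155
vertex 2.581 1.056 -2.749
vertex 2.499 1.691 -2.74
endloop
endfacet
facet normal 0.308 0.931 -0.195
outer loop
vertex 2.708 1.535 -3.155
vertex 2.499 1.691 -2.74
vertex 4.279 1.264 -1.971
endloop
endfacet
facet normal -0.904 -0.111 -0.414
outer loop
vertex 2.499 1.691 -2.74
vertex 2.581 1.056 -2.749
vertex 2.338 1.476 -2.331
endloop
endfacet
facet normal 0.010 0.884 0.468
outer loop
vertex 2.499 1.691 -2.74
vertex 2.338 1.476 -2.331
vertex 4.279 1.264 -1.971
endloop
endfacet
facet normal -0.903 -0.110 -0.414
outer loop
vertex 2.338 1.476 -2.331
vertex 2.581 1.056 -2.749
vertex 2.319 1.015 -2.167
endloop
endfacet
facet normal -0.136 0.337 0.932
outer loop
vertex 2.338 1.476 -2.331
vertex 2.319 1.015 -2.167
vertex 4.279 1.264 -1.971
endloop
endfacet
facet normal -0.904 -0.109 -0.414
outer loop
vertex 2.319 1.015 -2.167
vertex 2.581 1.056 -2.749
vertex 2.453 0.578 -2.344
endloop
endfacet
facet normal -0.043 -0.386 0.921
outer loop
vertex 2.319 1.015 -2.167
vertex 2.453 0.578 -2.344
vertex 4.279 1.264 -1.971
endloop
endfacet
facet normal -0.903 -0.110 -0.415
outer loop
vertex 2.453 0.578 -2.344
vertex 2.581 1.056 -2.749
vertex 2.662 0.422 -2.758
endloop
endfacet
facet normal 0.234 -0.865 0.444
outer loop
vertex 2.453 0.578 -2.344
vertex 2.662 0.422 -2.758
vertex 4.279 1.264 -1.971
endloop
endfacet
facet normal -0.904 -0.110 -0.413
outer loop
vertex 2.662 0.422 -2.758
vertex 2.581 1.056 -2.749
vertex 2.823 0.637 -3.167
endloop
endfacet
facet normal 0.533 -0.817 -0.220
outer loop
vertex 2.662 0.422 -2.758
vertex 2.823 0.637 -3.167
vertex 4.279 1.264 -1.971
endloop
endfacet
facet normal -0.297 0.254 0.921
outer loop
vertex 2.338 2.153 3.89
vertex 2.806 1.082 4.336
vertex 3.524 2.106 4.285
endloop
endfacet
facet normal -0.144 0.834 0.533
outer loop
vertex 2.338 2.153 3.89
vertex 3.524 2.106 4.285
vertex 3.238 2.726 3.237
endloop
endfacet
facet normal -0.561 0.827 -0.047
outer loop
vertex 2.338 2.153 3.89
vertex 3.238 2.726 3.237
vertex 2.344 2.086 2.64
endloop
endfacet
facet normal -0.970 0.243 -0.018
outer loop
vertex 2.338 2.153 3.89
vertex 2.344 2.086 2.64
vertex 2.077 1.07 3.32
endloop
endfacet
facet normal -0.807 -0.111 0.580
outer loop
vertex 2.338 2.153 3.89
vertex 2.077 1.07 3.32
vertex 2.806 1.082 4.336
endloop
endfacet
facet normal 0.534 0.784 0.318
outer loop
vertex 3.238 2.726 3.237
vertex 3.524 2.106 4.285
vertex 4.263 2.01 3.28
endloop
endfacet
facet normal 0.287 -0.154 0.945
outer loop
vertex 3.524 2.106 4.285
vertex 2.806 1.082 4.336
vertex 3.996 0.994 3.96
endloop
endfacet
facet normal -0.537 -0.746 0.394
outer loop
vertex 2.806 1.082 4.336
vertex 2.077 1.07 3.32
vertex 3.102 0.354 3.363
endloop
endfacet
facet normal -0.801 -0.173 -0.573
outer loop
vertex 2.077 1.07 3.32
vertex 2.344 2.086 2.64
vertex 2.816 0.974 2.315
endloop
endfacet
facet normal -0.139 0.772 -0.620
outer loop
vertex 2.344 2.086 2.64
vertex 3.238 2.726 3.237
vertex 3.534 1.998 2.264
endloop
endfacet
facet normal 0.970 -0.243 0.018
outer loop
vertex 4.002 0.927 2.71
vertex 4.263 2.01 3.28
vertex 3.996 0.994 3.96
endloop
endfacet
facet normal 0.561 -0.827 0.047
outer loop
vertex 4.002 0.927 2.71
vertex 3.996 0.994 3.96
vertex 3.102 0.354 3.363
endloop
endfacet
facet normal 0.144 -0.834 -0.533
outer loop
vertex 4.002 0.927 2.71
vertex 3.102 0.354 3.363
vertex 2.816 0.974 2.315
endloop
endfacet
facet normal 0.297 -0.254 -0.921
outer loop
vertex 4.002 0.927 2.71
vertex 2.816 0.974 2.315
vertex 3.534 1.998 2.264
endloop
endfacet
facet normal 0.807 0.111 -0.580
outer loop
vertex 4.002 0.927 2.71
vertex 3.534 1.998 2.264
vertex 4.263 2.01 3.28
endloop
endfacet
facet normal 0.801 0.173 0.573
outer loop
vertex 3.996 0.994 3.96
vertex 4.263 2.01 3.28
vertex 3.524 2.106 4.285
endloop
endfacet
facet normal 0.139 -0.772 0.620
outer loop
vertex 3.102 0.354 3.363
vertex 3.996 0.994 3.96
vertex 2.806 1.082 4.336
endloop
endfacet
facet normal -0.534 -0.784 -0.318
outer loop
vertex 2.816 0.974 2.315
vertex 3.102 0.354 3.363
vertex 2.077 1.07 3.32
endloop
endfacet
facet normal -0.287 0.154 -0.945
outer loop
vertex 3.534 1.998 2.264
vertex 2.816 0.974 2.315
vertex 2.344 2.086 2.64
endloop
endfacet
facet normal 0.537 0.746 -0.394
outer loop
vertex 4.263 2.01 3.28
vertex 3.534 1.998 2.264
vertex 3.238 2.726 3.237
endloop
endfacet

endsolid


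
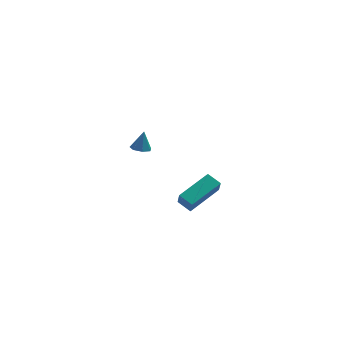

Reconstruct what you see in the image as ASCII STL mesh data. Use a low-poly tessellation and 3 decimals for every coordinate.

solid 
facet normal -0.839 -0.472 -0.269
outer loop
vertex 2.409 0.254 -3.233
vertex 1.942 0.907 -2.923
vertex 2.439 0.644 -4.01
endloop
endfacet
facet normal 0.543 -0.759 -0.360
outer loop
vertex 4.158 1.613 -3.457
vertex 2.409 0.254 -3.233
vertex 2.439 0.644 -4.01
endloop
endfacet
facet normal -0.839 -0.472 -0.269
outer loop
vertex 2.439 0.644 -4.01
vertex 1.942 0.907 -2.923
vertex 1.972 1.297 -3.7
endloop
endfacet
facet normal 0.034 0.449 -0.893
outer loop
vertex 1.972 1.297 -3.7
vertex 4.158 1.613 -3.457
vertex 2.439 0.644 -4.01
endloop
endfacet
facet normal -0.034 -0.449 0.893
outer loop
vertex 2.409 0.254 -3.233
vertex 3.661 1.876 -2.37
vertex 1.942 0.907 -2.923
endloop
endfacet
facet normal 0.543 -0.759 -0.360
outer loop
vertex 4.128 1.223 -2.68
vertex 2.409 0.254 -3.233
vertex 4.158 1.613 -3.457
endloop
endfacet
facet normal -0.034 -0.449 0.893
outer loop
vertex 4.128 1.223 -2.68
vertex 3.661 1.876 -2.37
vertex 2.409 0.254 -3.233
endloop
endfacet
facet normal -0.543 0.759 0.360
outer loop
vertex 1.942 0.907 -2.923
vertex 3.661 1.876 -2.37
vertex 1.972 1.297 -3.7
endloop
endfacet
facet normal 0.034 0.449 -0.893
outer loop
vertex 3.691 2.266 -3.147
vertex 4.158 1.613 -3.457
vertex 1.972 1.297 -3.7
endloop
endfacet
facet normal -0.543 0.759 0.360
outer loop
vertex 1.972 1.297 -3.7
vertex 3.661 1.876 -2.37
vertex 3.691 2.266 -3.147
endloop
endfacet
facet normal 0.839 0.472 0.269
outer loop
vertex 3.691 2.266 -3.147
vertex 4.128 1.223 -2.68
vertex 4.158 1.613 -3.457
endloop
endfacet
facet normal 0.839 0.472 0.269
outer loop
vertex 3.661 1.876 -2.37
vertex 4.128 1.223 -2.68
vertex 3.691 2.266 -3.147
endloop
endfacet
facet normal -0.221 -0.230 -0.948
outer loop
vertex -0.286 -2.292 2.987
vertex -0.641 -1.926 2.981
vertex -0.148 -1.892 2.858
endloop
endfacet
facet normal 0.932 -0.233 0.276
outer loop
vertex -0.286 -2.292 2.987
vertex -0.148 -1.892 2.858
vertex -0.419 -1.694 3.939
endloop
endfacet
facet normal -0.221 -0.229 -0.948
outer loop
vertex -0.148 -1.892 2.858
vertex -0.641 -1.926 2.981
vertex -0.381 -1.518 2.822
endloop
endfacet
facet normal 0.838 0.533 0.113
outer loop
vertex -0.148 -1.892 2.858
vertex -0.381 -1.518 2.822
vertex -0.419 -1.694 3.939
endloop
endfacet
facet normal -0.219 -0.230 -0.948
outer loop
vertex -0.381 -1.518 2.822
vertex -0.641 -1.926 2.981
vertex -0.811 -1.451 2.905
endloop
endfacet
facet normal 0.182 0.970 0.159
outer loop
vertex -0.381 -1.518 2.822
vertex -0.811 -1.451 2.905
vertex -0.419 -1.694 3.939
endloop
endfacet
facet normal -0.220 -0.230 -0.948
outer loop
vertex -0.811 -1.451 2.905
vertex -0.641 -1.926 2.981
vertex -1.113 -1.743 3.046
endloop
endfacet
facet normal -0.544 0.747 0.382
outer loop
vertex -0.811 -1.451 2.905
vertex -1.113 -1.743 3.046
vertex -0.419 -1.694 3.939
endloop
endfacet
facet normal -0.220 -0.231 -0.948
outer loop
vertex -1.113 -1.743 3.046
vertex -0.641 -1.926 2.981
vertex -1.059 -2.172 3.138
endloop
endfacet
facet normal -0.790 0.032 0.612
outer loop
vertex -1.113 -1.743 3.046
vertex -1.059 -2.172 3.138
vertex -0.419 -1.694 3.939
endloop
endfacet
facet normal -0.220 -0.230 -0.948
outer loop
vertex -1.059 -2.172 3.138
vertex -0.641 -1.926 2.981
vertex -0.691 -2.417 3.112
endloop
endfacet
facet normal -0.374 -0.634 0.677
outer loop
vertex -1.059 -2.172 3.138
vertex -0.691 -2.417 3.112
vertex -0.419 -1.694 3.939
endloop
endfacet
facet normal -0.221 -0.230 -0.948
outer loop
vertex -0.691 -2.417 3.112
vertex -0.641 -1.926 2.981
vertex -0.286 -2.292 2.987
endloop
endfacet
facet normal 0.395 -0.752 0.528
outer loop
vertex -0.691 -2.417 3.112
vertex -0.286 -2.292 2.987
vertex -0.419 -1.694 3.939
endloop
endfacet

endsolid


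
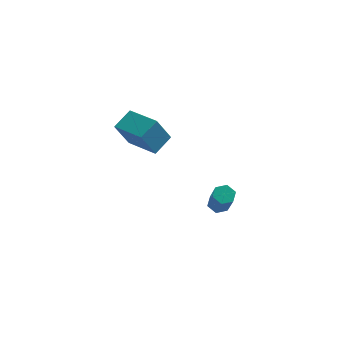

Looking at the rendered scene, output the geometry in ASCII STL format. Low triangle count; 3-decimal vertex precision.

solid 
facet normal -0.161 0.506 -0.848
outer loop
vertex 2.27 -1.739 -3.902
vertex 1.852 -1.473 -3.664
vertex 2.361 -1.266 -3.637
endloop
endfacet
facet normal 0.973 -0.063 -0.221
outer loop
vertex 2.27 -1.739 -3.902
vertex 2.361 -1.266 -3.637
vertex 2.566 -2.674 -2.333
endloop
endfacet
facet normal 0.973 -0.063 -0.221
outer loop
vertex 2.566 -2.674 -2.333
vertex 2.361 -1.266 -3.637
vertex 2.657 -2.201 -2.068
endloop
endfacet
facet normal 0.158 -0.506 0.848
outer loop
vertex 2.566 -2.674 -2.333
vertex 2.657 -2.201 -2.068
vertex 2.148 -2.407 -2.096
endloop
endfacet
facet normal -0.160 0.505 -0.848
outer loop
vertex 2.361 -1.266 -3.637
vertex 1.852 -1.473 -3.664
vertex 1.943 -0.999 -3.399
endloop
endfacet
facet normal 0.630 0.713 0.306
outer loop
vertex 2.361 -1.266 -3.637
vertex 1.943 -0.999 -3.399
vertex 2.657 -2.201 -2.068
endloop
endfacet
facet normal 0.630 0.714 0.307
outer loop
vertex 2.657 -2.201 -2.068
vertex 1.943 -0.999 -3.399
vertex 2.239 -1.934 -1.831
endloop
endfacet
facet normal 0.158 -0.506 0.848
outer loop
vertex 2.657 -2.201 -2.068
vertex 2.239 -1.934 -1.831
vertex 2.148 -2.407 -2.096
endloop
endfacet
facet normal -0.159 0.505 -0.849
outer loop
vertex 1.943 -0.999 -3.399
vertex 1.852 -1.473 -3.664
vertex 1.434 -1.206 -3.427
endloop
endfacet
facet normal -0.345 0.776 0.528
outer loop
vertex 1.943 -0.999 -3.399
vertex 1.434 -1.206 -3.427
vertex 2.239 -1.934 -1.831
endloop
endfacet
facet normal -0.344 0.777 0.528
outer loop
vertex 2.239 -1.934 -1.831
vertex 1.434 -1.206 -3.427
vertex 1.73 -2.141 -1.858
endloop
endfacet
facet normal 0.161 -0.506 0.848
outer loop
vertex 2.239 -1.934 -1.831
vertex 1.73 -2.141 -1.858
vertex 2.148 -2.407 -2.096
endloop
endfacet
facet normal -0.158 0.506 -0.848
outer loop
vertex 1.434 -1.206 -3.427
vertex 1.852 -1.473 -3.664
vertex 1.343 -1.679 -3.692
endloop
endfacet
facet normal -0.973 0.063 0.221
outer loop
vertex 1.434 -1.206 -3.427
vertex 1.343 -1.679 -3.692
vertex 1.73 -2.141 -1.858
endloop
endfacet
facet normal -0.973 0.063 0.221
outer loop
vertex 1.73 -2.141 -1.858
vertex 1.343 -1.679 -3.692
vertex 1.639 -2.614 -2.123
endloop
endfacet
facet normal 0.161 -0.506 0.848
outer loop
vertex 1.73 -2.141 -1.858
vertex 1.639 -2.614 -2.123
vertex 2.148 -2.407 -2.096
endloop
endfacet
facet normal -0.158 0.506 -0.848
outer loop
vertex 1.343 -1.679 -3.692
vertex 1.852 -1.473 -3.664
vertex 1.761 -1.946 -3.929
endloop
endfacet
facet normal -0.630 -0.714 -0.307
outer loop
vertex 1.343 -1.679 -3.692
vertex 1.761 -1.946 -3.929
vertex 1.639 -2.614 -2.123
endloop
endfacet
facet normal -0.630 -0.713 -0.306
outer loop
vertex 1.639 -2.614 -2.123
vertex 1.761 -1.946 -3.929
vertex 2.057 -2.881 -2.361
endloop
endfacet
facet normal 0.160 -0.505 0.848
outer loop
vertex 1.639 -2.614 -2.123
vertex 2.057 -2.881 -2.361
vertex 2.148 -2.407 -2.096
endloop
endfacet
facet normal -0.161 0.506 -0.848
outer loop
vertex 1.761 -1.946 -3.929
vertex 1.852 -1.473 -3.664
vertex 2.27 -1.739 -3.902
endloop
endfacet
facet normal 0.344 -0.777 -0.528
outer loop
vertex 1.761 -1.946 -3.929
vertex 2.27 -1.739 -3.902
vertex 2.057 -2.881 -2.361
endloop
endfacet
facet normal 0.345 -0.776 -0.528
outer loop
vertex 2.057 -2.881 -2.361
vertex 2.27 -1.739 -3.902
vertex 2.566 -2.674 -2.333
endloop
endfacet
facet normal 0.159 -0.505 0.849
outer loop
vertex 2.057 -2.881 -2.361
vertex 2.566 -2.674 -2.333
vertex 2.148 -2.407 -2.096
endloop
endfacet
facet normal -0.533 -0.739 -0.411
outer loop
vertex -1.406 -4.013 3.092
vertex -2.702 -2.919 2.805
vertex -0.821 -3.677 1.73
endloop
endfacet
facet normal 0.753 -0.636 0.167
outer loop
vertex -0.218 -2.841 2.195
vertex -1.406 -4.013 3.092
vertex -0.821 -3.677 1.73
endloop
endfacet
facet normal -0.533 -0.739 -0.411
outer loop
vertex -0.821 -3.677 1.73
vertex -2.702 -2.919 2.805
vertex -2.117 -2.583 1.443
endloop
endfacet
facet normal 0.385 0.221 -0.896
outer loop
vertex -2.117 -2.583 1.443
vertex -0.218 -2.841 2.195
vertex -0.821 -3.677 1.73
endloop
endfacet
facet normal -0.385 -0.221 0.896
outer loop
vertex -1.406 -4.013 3.092
vertex -2.099 -2.083 3.27
vertex -2.702 -2.919 2.805
endloop
endfacet
facet normal 0.753 -0.636 0.167
outer loop
vertex -0.803 -3.177 3.557
vertex -1.406 -4.013 3.092
vertex -0.218 -2.841 2.195
endloop
endfacet
facet normal -0.385 -0.221 0.896
outer loop
vertex -0.803 -3.177 3.557
vertex -2.099 -2.083 3.27
vertex -1.406 -4.013 3.092
endloop
endfacet
facet normal -0.753 0.636 -0.167
outer loop
vertex -2.702 -2.919 2.805
vertex -2.099 -2.083 3.27
vertex -2.117 -2.583 1.443
endloop
endfacet
facet normal 0.385 0.221 -0.896
outer loop
vertex -1.514 -1.747 1.908
vertex -0.218 -2.841 2.195
vertex -2.117 -2.583 1.443
endloop
endfacet
facet normal -0.753 0.636 -0.167
outer loop
vertex -2.117 -2.583 1.443
vertex -2.099 -2.083 3.27
vertex -1.514 -1.747 1.908
endloop
endfacet
facet normal 0.533 0.739 0.411
outer loop
vertex -1.514 -1.747 1.908
vertex -0.803 -3.177 3.557
vertex -0.218 -2.841 2.195
endloop
endfacet
facet normal 0.533 0.739 0.411
outer loop
vertex -2.099 -2.083 3.27
vertex -0.803 -3.177 3.557
vertex -1.514 -1.747 1.908
endloop
endfacet

endsolid


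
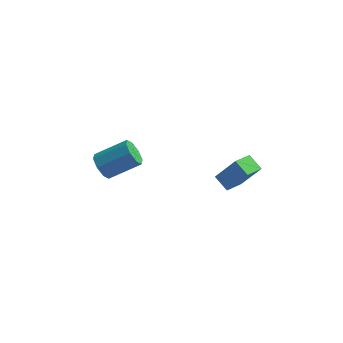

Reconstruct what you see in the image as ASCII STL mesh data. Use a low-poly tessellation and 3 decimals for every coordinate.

solid 
facet normal -0.712 0.493 0.500
outer loop
vertex 3.632 0.249 1.632
vertex 4.146 1.363 1.267
vertex 2.601 0.244 0.169
endloop
endfacet
facet normal -0.401 -0.870 0.286
outer loop
vertex 3.334 -0.263 -0.347
vertex 3.632 0.249 1.632
vertex 2.601 0.244 0.169
endloop
endfacet
facet normal -0.712 0.492 0.500
outer loop
vertex 2.601 0.244 0.169
vertex 4.146 1.363 1.267
vertex 3.114 1.358 -0.197
endloop
endfacet
facet normal -0.577 -0.003 -0.817
outer loop
vertex 3.114 1.358 -0.197
vertex 3.334 -0.263 -0.347
vertex 2.601 0.244 0.169
endloop
endfacet
facet normal 0.576 0.002 0.817
outer loop
vertex 3.632 0.249 1.632
vertex 4.879 0.856 0.751
vertex 4.146 1.363 1.267
endloop
endfacet
facet normal -0.401 -0.870 0.286
outer loop
vertex 4.366 -0.258 1.117
vertex 3.632 0.249 1.632
vertex 3.334 -0.263 -0.347
endloop
endfacet
facet normal 0.576 0.003 0.818
outer loop
vertex 4.366 -0.258 1.117
vertex 4.879 0.856 0.751
vertex 3.632 0.249 1.632
endloop
endfacet
facet normal 0.401 0.870 -0.286
outer loop
vertex 4.146 1.363 1.267
vertex 4.879 0.856 0.751
vertex 3.114 1.358 -0.197
endloop
endfacet
facet normal -0.575 -0.002 -0.818
outer loop
vertex 3.848 0.851 -0.712
vertex 3.334 -0.263 -0.347
vertex 3.114 1.358 -0.197
endloop
endfacet
facet normal 0.401 0.870 -0.286
outer loop
vertex 3.114 1.358 -0.197
vertex 4.879 0.856 0.751
vertex 3.848 0.851 -0.712
endloop
endfacet
facet normal 0.712 -0.493 -0.500
outer loop
vertex 3.848 0.851 -0.712
vertex 4.366 -0.258 1.117
vertex 3.334 -0.263 -0.347
endloop
endfacet
facet normal 0.712 -0.492 -0.500
outer loop
vertex 4.879 0.856 0.751
vertex 4.366 -0.258 1.117
vertex 3.848 0.851 -0.712
endloop
endfacet
facet normal -0.810 -0.303 -0.503
outer loop
vertex -2.797 -0.304 -0.239
vertex -3.173 -0.487 0.477
vertex -3.126 0.187 -0.005
endloop
endfacet
facet normal 0.277 0.558 -0.782
outer loop
vertex -2.797 -0.304 -0.239
vertex -3.126 0.187 -0.005
vertex -1.21 0.29 0.746
endloop
endfacet
facet normal 0.277 0.558 -0.782
outer loop
vertex -1.21 0.29 0.746
vertex -3.126 0.187 -0.005
vertex -1.539 0.781 0.98
endloop
endfacet
facet normal 0.810 0.303 0.503
outer loop
vertex -1.21 0.29 0.746
vertex -1.539 0.781 0.98
vertex -1.587 0.107 1.463
endloop
endfacet
facet normal -0.810 -0.303 -0.503
outer loop
vertex -3.126 0.187 -0.005
vertex -3.173 -0.487 0.477
vertex -3.483 0.283 0.512
endloop
endfacet
facet normal -0.171 0.941 -0.293
outer loop
vertex -3.126 0.187 -0.005
vertex -3.483 0.283 0.512
vertex -1.539 0.781 0.98
endloop
endfacet
facet normal -0.171 0.941 -0.291
outer loop
vertex -1.539 0.781 0.98
vertex -3.483 0.283 0.512
vertex -1.896 0.876 1.497
endloop
endfacet
facet normal 0.809 0.303 0.503
outer loop
vertex -1.539 0.781 0.98
vertex -1.896 0.876 1.497
vertex -1.587 0.107 1.463
endloop
endfacet
facet normal -0.810 -0.303 -0.503
outer loop
vertex -3.483 0.283 0.512
vertex -3.173 -0.487 0.477
vertex -3.658 -0.072 1.008
endloop
endfacet
facet normal -0.518 0.772 0.370
outer loop
vertex -3.483 0.283 0.512
vertex -3.658 -0.072 1.008
vertex -1.896 0.876 1.497
endloop
endfacet
facet normal -0.518 0.772 0.368
outer loop
vertex -1.896 0.876 1.497
vertex -3.658 -0.072 1.008
vertex -2.072 0.521 1.994
endloop
endfacet
facet normal 0.809 0.303 0.503
outer loop
vertex -1.896 0.876 1.497
vertex -2.072 0.521 1.994
vertex -1.587 0.107 1.463
endloop
endfacet
facet normal -0.810 -0.303 -0.503
outer loop
vertex -3.658 -0.072 1.008
vertex -3.173 -0.487 0.477
vertex -3.55 -0.67 1.194
endloop
endfacet
facet normal -0.562 0.151 0.813
outer loop
vertex -3.658 -0.072 1.008
vertex -3.55 -0.67 1.194
vertex -2.072 0.521 1.994
endloop
endfacet
facet normal -0.561 0.150 0.814
outer loop
vertex -2.072 0.521 1.994
vertex -3.55 -0.67 1.194
vertex -1.963 -0.076 2.179
endloop
endfacet
facet normal 0.809 0.304 0.503
outer loop
vertex -2.072 0.521 1.994
vertex -1.963 -0.076 2.179
vertex -1.587 0.107 1.463
endloop
endfacet
facet normal -0.810 -0.303 -0.503
outer loop
vertex -3.55 -0.67 1.194
vertex -3.173 -0.487 0.477
vertex -3.221 -1.161 0.96
endloop
endfacet
facet normal -0.277 -0.558 0.782
outer loop
vertex -3.55 -0.67 1.194
vertex -3.221 -1.161 0.96
vertex -1.963 -0.076 2.179
endloop
endfacet
facet normal -0.277 -0.558 0.782
outer loop
vertex -1.963 -0.076 2.179
vertex -3.221 -1.161 0.96
vertex -1.634 -0.567 1.945
endloop
endfacet
facet normal 0.810 0.303 0.503
outer loop
vertex -1.963 -0.076 2.179
vertex -1.634 -0.567 1.945
vertex -1.587 0.107 1.463
endloop
endfacet
facet normal -0.809 -0.303 -0.503
outer loop
vertex -3.221 -1.161 0.96
vertex -3.173 -0.487 0.477
vertex -2.864 -1.256 0.443
endloop
endfacet
facet normal 0.171 -0.941 0.291
outer loop
vertex -3.221 -1.161 0.96
vertex -2.864 -1.256 0.443
vertex -1.634 -0.567 1.945
endloop
endfacet
facet normal 0.170 -0.941 0.292
outer loop
vertex -1.634 -0.567 1.945
vertex -2.864 -1.256 0.443
vertex -1.277 -0.663 1.428
endloop
endfacet
facet normal 0.810 0.303 0.503
outer loop
vertex -1.634 -0.567 1.945
vertex -1.277 -0.663 1.428
vertex -1.587 0.107 1.463
endloop
endfacet
facet normal -0.809 -0.303 -0.503
outer loop
vertex -2.864 -1.256 0.443
vertex -3.173 -0.487 0.477
vertex -2.688 -0.901 -0.054
endloop
endfacet
facet normal 0.517 -0.772 -0.369
outer loop
vertex -2.864 -1.256 0.443
vertex -2.688 -0.901 -0.054
vertex -1.277 -0.663 1.428
endloop
endfacet
facet normal 0.518 -0.771 -0.369
outer loop
vertex -1.277 -0.663 1.428
vertex -2.688 -0.901 -0.054
vertex -1.102 -0.308 0.932
endloop
endfacet
facet normal 0.810 0.303 0.503
outer loop
vertex -1.277 -0.663 1.428
vertex -1.102 -0.308 0.932
vertex -1.587 0.107 1.463
endloop
endfacet
facet normal -0.809 -0.304 -0.503
outer loop
vertex -2.688 -0.901 -0.054
vertex -3.173 -0.487 0.477
vertex -2.797 -0.304 -0.239
endloop
endfacet
facet normal 0.562 -0.150 -0.814
outer loop
vertex -2.688 -0.901 -0.054
vertex -2.797 -0.304 -0.239
vertex -1.102 -0.308 0.932
endloop
endfacet
facet normal 0.562 -0.152 -0.813
outer loop
vertex -1.102 -0.308 0.932
vertex -2.797 -0.304 -0.239
vertex -1.21 0.29 0.746
endloop
endfacet
facet normal 0.810 0.303 0.503
outer loop
vertex -1.102 -0.308 0.932
vertex -1.21 0.29 0.746
vertex -1.587 0.107 1.463
endloop
endfacet

endsolid


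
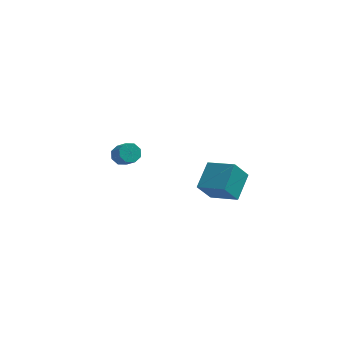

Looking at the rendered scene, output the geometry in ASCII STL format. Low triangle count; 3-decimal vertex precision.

solid 
facet normal -0.474 0.591 -0.653
outer loop
vertex -2.511 4.344 -0.001
vertex -3.037 4.278 0.321
vertex -2.561 4.675 0.335
endloop
endfacet
facet normal 0.874 0.405 -0.268
outer loop
vertex -2.511 4.344 -0.001
vertex -2.561 4.675 0.335
vertex -2.018 3.728 0.676
endloop
endfacet
facet normal 0.874 0.404 -0.270
outer loop
vertex -2.018 3.728 0.676
vertex -2.561 4.675 0.335
vertex -2.067 4.059 1.013
endloop
endfacet
facet normal 0.475 -0.592 0.651
outer loop
vertex -2.018 3.728 0.676
vertex -2.067 4.059 1.013
vertex -2.543 3.662 0.999
endloop
endfacet
facet normal -0.475 0.593 -0.650
outer loop
vertex -2.561 4.675 0.335
vertex -3.037 4.278 0.321
vertex -2.889 4.773 0.664
endloop
endfacet
facet normal 0.545 0.779 0.311
outer loop
vertex -2.561 4.675 0.335
vertex -2.889 4.773 0.664
vertex -2.067 4.059 1.013
endloop
endfacet
facet normal 0.544 0.779 0.312
outer loop
vertex -2.067 4.059 1.013
vertex -2.889 4.773 0.664
vertex -2.395 4.157 1.341
endloop
endfacet
facet normal 0.475 -0.592 0.651
outer loop
vertex -2.067 4.059 1.013
vertex -2.395 4.157 1.341
vertex -2.543 3.662 0.999
endloop
endfacet
facet normal -0.474 0.593 -0.651
outer loop
vertex -2.889 4.773 0.664
vertex -3.037 4.278 0.321
vertex -3.304 4.581 0.791
endloop
endfacet
facet normal -0.105 0.696 0.710
outer loop
vertex -2.889 4.773 0.664
vertex -3.304 4.581 0.791
vertex -2.395 4.157 1.341
endloop
endfacet
facet normal -0.103 0.698 0.708
outer loop
vertex -2.395 4.157 1.341
vertex -3.304 4.581 0.791
vertex -2.81 3.966 1.469
endloop
endfacet
facet normal 0.474 -0.592 0.652
outer loop
vertex -2.395 4.157 1.341
vertex -2.81 3.966 1.469
vertex -2.543 3.662 0.999
endloop
endfacet
facet normal -0.475 0.592 -0.651
outer loop
vertex -3.304 4.581 0.791
vertex -3.037 4.278 0.321
vertex -3.562 4.212 0.644
endloop
endfacet
facet normal -0.691 0.208 0.692
outer loop
vertex -3.304 4.581 0.791
vertex -3.562 4.212 0.644
vertex -2.81 3.966 1.469
endloop
endfacet
facet normal -0.691 0.207 0.692
outer loop
vertex -2.81 3.966 1.469
vertex -3.562 4.212 0.644
vertex -3.069 3.596 1.321
endloop
endfacet
facet normal 0.473 -0.592 0.652
outer loop
vertex -2.81 3.966 1.469
vertex -3.069 3.596 1.321
vertex -2.543 3.662 0.999
endloop
endfacet
facet normal -0.475 0.592 -0.651
outer loop
vertex -3.562 4.212 0.644
vertex -3.037 4.278 0.321
vertex -3.513 3.881 0.307
endloop
endfacet
facet normal -0.874 -0.404 0.269
outer loop
vertex -3.562 4.212 0.644
vertex -3.513 3.881 0.307
vertex -3.069 3.596 1.321
endloop
endfacet
facet normal -0.874 -0.405 0.269
outer loop
vertex -3.069 3.596 1.321
vertex -3.513 3.881 0.307
vertex -3.019 3.265 0.985
endloop
endfacet
facet normal 0.474 -0.591 0.653
outer loop
vertex -3.069 3.596 1.321
vertex -3.019 3.265 0.985
vertex -2.543 3.662 0.999
endloop
endfacet
facet normal -0.475 0.592 -0.651
outer loop
vertex -3.513 3.881 0.307
vertex -3.037 4.278 0.321
vertex -3.185 3.783 -0.021
endloop
endfacet
facet normal -0.544 -0.779 -0.311
outer loop
vertex -3.513 3.881 0.307
vertex -3.185 3.783 -0.021
vertex -3.019 3.265 0.985
endloop
endfacet
facet normal -0.545 -0.779 -0.311
outer loop
vertex -3.019 3.265 0.985
vertex -3.185 3.783 -0.021
vertex -2.691 3.167 0.656
endloop
endfacet
facet normal 0.475 -0.593 0.650
outer loop
vertex -3.019 3.265 0.985
vertex -2.691 3.167 0.656
vertex -2.543 3.662 0.999
endloop
endfacet
facet normal -0.474 0.592 -0.652
outer loop
vertex -3.185 3.783 -0.021
vertex -3.037 4.278 0.321
vertex -2.77 3.974 -0.149
endloop
endfacet
facet normal 0.102 -0.697 -0.709
outer loop
vertex -3.185 3.783 -0.021
vertex -2.77 3.974 -0.149
vertex -2.691 3.167 0.656
endloop
endfacet
facet normal 0.105 -0.697 -0.709
outer loop
vertex -2.691 3.167 0.656
vertex -2.77 3.974 -0.149
vertex -2.276 3.359 0.529
endloop
endfacet
facet normal 0.474 -0.593 0.651
outer loop
vertex -2.691 3.167 0.656
vertex -2.276 3.359 0.529
vertex -2.543 3.662 0.999
endloop
endfacet
facet normal -0.473 0.592 -0.652
outer loop
vertex -2.77 3.974 -0.149
vertex -3.037 4.278 0.321
vertex -2.511 4.344 -0.001
endloop
endfacet
facet normal 0.692 -0.207 -0.692
outer loop
vertex -2.77 3.974 -0.149
vertex -2.511 4.344 -0.001
vertex -2.276 3.359 0.529
endloop
endfacet
facet normal 0.691 -0.208 -0.692
outer loop
vertex -2.276 3.359 0.529
vertex -2.511 4.344 -0.001
vertex -2.018 3.728 0.676
endloop
endfacet
facet normal 0.475 -0.592 0.651
outer loop
vertex -2.276 3.359 0.529
vertex -2.018 3.728 0.676
vertex -2.543 3.662 0.999
endloop
endfacet
facet normal -0.477 -0.340 0.811
outer loop
vertex 2.546 -3.259 3.998
vertex 2.947 -1.968 4.776
vertex 1.243 -2.568 3.522
endloop
endfacet
facet normal -0.257 -0.828 -0.499
outer loop
vertex 1.853 -2.132 2.484
vertex 2.546 -3.259 3.998
vertex 1.243 -2.568 3.522
endloop
endfacet
facet normal -0.477 -0.340 0.811
outer loop
vertex 1.243 -2.568 3.522
vertex 2.947 -1.968 4.776
vertex 1.644 -1.276 4.3
endloop
endfacet
facet normal -0.841 0.446 -0.307
outer loop
vertex 1.644 -1.276 4.3
vertex 1.853 -2.132 2.484
vertex 1.243 -2.568 3.522
endloop
endfacet
facet normal 0.841 -0.446 0.307
outer loop
vertex 2.546 -3.259 3.998
vertex 3.557 -1.532 3.738
vertex 2.947 -1.968 4.776
endloop
endfacet
facet normal -0.258 -0.828 -0.498
outer loop
vertex 3.156 -2.824 2.96
vertex 2.546 -3.259 3.998
vertex 1.853 -2.132 2.484
endloop
endfacet
facet normal 0.841 -0.446 0.307
outer loop
vertex 3.156 -2.824 2.96
vertex 3.557 -1.532 3.738
vertex 2.546 -3.259 3.998
endloop
endfacet
facet normal 0.257 0.828 0.499
outer loop
vertex 2.947 -1.968 4.776
vertex 3.557 -1.532 3.738
vertex 1.644 -1.276 4.3
endloop
endfacet
facet normal -0.841 0.446 -0.307
outer loop
vertex 2.254 -0.841 3.262
vertex 1.853 -2.132 2.484
vertex 1.644 -1.276 4.3
endloop
endfacet
facet normal 0.257 0.828 0.498
outer loop
vertex 1.644 -1.276 4.3
vertex 3.557 -1.532 3.738
vertex 2.254 -0.841 3.262
endloop
endfacet
facet normal 0.477 0.340 -0.810
outer loop
vertex 2.254 -0.841 3.262
vertex 3.156 -2.824 2.96
vertex 1.853 -2.132 2.484
endloop
endfacet
facet normal 0.477 0.340 -0.811
outer loop
vertex 3.557 -1.532 3.738
vertex 3.156 -2.824 2.96
vertex 2.254 -0.841 3.262
endloop
endfacet

endsolid


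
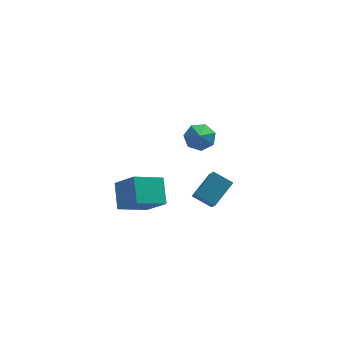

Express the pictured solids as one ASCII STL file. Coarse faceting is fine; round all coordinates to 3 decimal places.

solid 
facet normal -0.781 0.436 0.447
outer loop
vertex 2.429 -1.189 -3.379
vertex 3.578 -0.192 -2.344
vertex 2.436 0.276 -4.798
endloop
endfacet
facet normal -0.624 -0.542 -0.563
outer loop
vertex 3.482 -0.308 -5.396
vertex 2.429 -1.189 -3.379
vertex 2.436 0.276 -4.798
endloop
endfacet
facet normal -0.781 0.436 0.447
outer loop
vertex 2.436 0.276 -4.798
vertex 3.578 -0.192 -2.344
vertex 3.584 1.274 -3.763
endloop
endfacet
facet normal 0.003 0.718 -0.696
outer loop
vertex 3.584 1.274 -3.763
vertex 3.482 -0.308 -5.396
vertex 2.436 0.276 -4.798
endloop
endfacet
facet normal -0.003 -0.718 0.696
outer loop
vertex 2.429 -1.189 -3.379
vertex 4.624 -0.776 -2.942
vertex 3.578 -0.192 -2.344
endloop
endfacet
facet normal -0.624 -0.542 -0.563
outer loop
vertex 3.476 -1.774 -3.977
vertex 2.429 -1.189 -3.379
vertex 3.482 -0.308 -5.396
endloop
endfacet
facet normal -0.004 -0.718 0.696
outer loop
vertex 3.476 -1.774 -3.977
vertex 4.624 -0.776 -2.942
vertex 2.429 -1.189 -3.379
endloop
endfacet
facet normal 0.624 0.542 0.563
outer loop
vertex 3.578 -0.192 -2.344
vertex 4.624 -0.776 -2.942
vertex 3.584 1.274 -3.763
endloop
endfacet
facet normal 0.004 0.718 -0.696
outer loop
vertex 4.631 0.689 -4.361
vertex 3.482 -0.308 -5.396
vertex 3.584 1.274 -3.763
endloop
endfacet
facet normal 0.624 0.542 0.563
outer loop
vertex 3.584 1.274 -3.763
vertex 4.624 -0.776 -2.942
vertex 4.631 0.689 -4.361
endloop
endfacet
facet normal 0.781 -0.436 -0.447
outer loop
vertex 4.631 0.689 -4.361
vertex 3.476 -1.774 -3.977
vertex 3.482 -0.308 -5.396
endloop
endfacet
facet normal 0.781 -0.436 -0.446
outer loop
vertex 4.624 -0.776 -2.942
vertex 3.476 -1.774 -3.977
vertex 4.631 0.689 -4.361
endloop
endfacet
facet normal 0.112 0.729 -0.675
outer loop
vertex 3.272 -2.85 3.14
vertex 2.422 -2.92 2.924
vertex 2.792 -2.408 3.538
endloop
endfacet
facet normal 0.598 -0.070 0.799
outer loop
vertex 3.272 -2.85 3.14
vertex 2.792 -2.408 3.538
vertex 2.278 -3.86 3.796
endloop
endfacet
facet normal 0.112 0.729 -0.675
outer loop
vertex 2.792 -2.408 3.538
vertex 2.422 -2.92 2.924
vertex 2.033 -2.352 3.473
endloop
endfacet
facet normal -0.069 0.198 0.978
outer loop
vertex 2.792 -2.408 3.538
vertex 2.033 -2.352 3.473
vertex 2.278 -3.86 3.796
endloop
endfacet
facet normal 0.112 0.729 -0.675
outer loop
vertex 2.033 -2.352 3.473
vertex 2.422 -2.92 2.924
vertex 1.567 -2.723 2.995
endloop
endfacet
facet normal -0.727 0.029 0.686
outer loop
vertex 2.033 -2.352 3.473
vertex 1.567 -2.723 2.995
vertex 2.278 -3.86 3.796
endloop
endfacet
facet normal 0.112 0.729 -0.675
outer loop
vertex 1.567 -2.723 2.995
vertex 2.422 -2.92 2.924
vertex 1.745 -3.242 2.464
endloop
endfacet
facet normal -0.881 -0.450 0.144
outer loop
vertex 1.567 -2.723 2.995
vertex 1.745 -3.242 2.464
vertex 2.278 -3.86 3.796
endloop
endfacet
facet normal 0.113 0.728 -0.676
outer loop
vertex 1.745 -3.242 2.464
vertex 2.422 -2.92 2.924
vertex 2.432 -3.519 2.28
endloop
endfacet
facet normal -0.418 -0.876 -0.240
outer loop
vertex 1.745 -3.242 2.464
vertex 2.432 -3.519 2.28
vertex 2.278 -3.86 3.796
endloop
endfacet
facet normal 0.112 0.729 -0.676
outer loop
vertex 2.432 -3.519 2.28
vertex 2.422 -2.92 2.924
vertex 3.112 -3.344 2.581
endloop
endfacet
facet normal 0.318 -0.931 -0.177
outer loop
vertex 2.432 -3.519 2.28
vertex 3.112 -3.344 2.581
vertex 2.278 -3.86 3.796
endloop
endfacet
facet normal 0.112 0.729 -0.676
outer loop
vertex 3.112 -3.344 2.581
vertex 2.422 -2.92 2.924
vertex 3.272 -2.85 3.14
endloop
endfacet
facet normal 0.769 -0.572 0.285
outer loop
vertex 3.112 -3.344 2.581
vertex 3.272 -2.85 3.14
vertex 2.278 -3.86 3.796
endloop
endfacet
facet normal -0.864 -0.311 0.395
outer loop
vertex -0.951 -2.412 -2.735
vertex -0.957 -1.007 -1.642
vertex -1.926 -1.385 -4.06
endloop
endfacet
facet normal 0.003 -0.789 -0.614
outer loop
vertex -0.223 -0.773 -4.838
vertex -0.951 -2.412 -2.735
vertex -1.926 -1.385 -4.06
endloop
endfacet
facet normal -0.864 -0.311 0.395
outer loop
vertex -1.926 -1.385 -4.06
vertex -0.957 -1.007 -1.642
vertex -1.932 0.02 -2.967
endloop
endfacet
facet normal -0.503 0.530 -0.683
outer loop
vertex -1.932 0.02 -2.967
vertex -0.223 -0.773 -4.838
vertex -1.926 -1.385 -4.06
endloop
endfacet
facet normal 0.503 -0.530 0.683
outer loop
vertex -0.951 -2.412 -2.735
vertex 0.746 -0.395 -2.42
vertex -0.957 -1.007 -1.642
endloop
endfacet
facet normal 0.003 -0.789 -0.614
outer loop
vertex 0.752 -1.8 -3.513
vertex -0.951 -2.412 -2.735
vertex -0.223 -0.773 -4.838
endloop
endfacet
facet normal 0.503 -0.530 0.683
outer loop
vertex 0.752 -1.8 -3.513
vertex 0.746 -0.395 -2.42
vertex -0.951 -2.412 -2.735
endloop
endfacet
facet normal -0.003 0.789 0.614
outer loop
vertex -0.957 -1.007 -1.642
vertex 0.746 -0.395 -2.42
vertex -1.932 0.02 -2.967
endloop
endfacet
facet normal -0.503 0.530 -0.683
outer loop
vertex -0.229 0.632 -3.745
vertex -0.223 -0.773 -4.838
vertex -1.932 0.02 -2.967
endloop
endfacet
facet normal -0.003 0.789 0.614
outer loop
vertex -1.932 0.02 -2.967
vertex 0.746 -0.395 -2.42
vertex -0.229 0.632 -3.745
endloop
endfacet
facet normal 0.864 0.311 -0.395
outer loop
vertex -0.229 0.632 -3.745
vertex 0.752 -1.8 -3.513
vertex -0.223 -0.773 -4.838
endloop
endfacet
facet normal 0.864 0.311 -0.395
outer loop
vertex 0.746 -0.395 -2.42
vertex 0.752 -1.8 -3.513
vertex -0.229 0.632 -3.745
endloop
endfacet

endsolid
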